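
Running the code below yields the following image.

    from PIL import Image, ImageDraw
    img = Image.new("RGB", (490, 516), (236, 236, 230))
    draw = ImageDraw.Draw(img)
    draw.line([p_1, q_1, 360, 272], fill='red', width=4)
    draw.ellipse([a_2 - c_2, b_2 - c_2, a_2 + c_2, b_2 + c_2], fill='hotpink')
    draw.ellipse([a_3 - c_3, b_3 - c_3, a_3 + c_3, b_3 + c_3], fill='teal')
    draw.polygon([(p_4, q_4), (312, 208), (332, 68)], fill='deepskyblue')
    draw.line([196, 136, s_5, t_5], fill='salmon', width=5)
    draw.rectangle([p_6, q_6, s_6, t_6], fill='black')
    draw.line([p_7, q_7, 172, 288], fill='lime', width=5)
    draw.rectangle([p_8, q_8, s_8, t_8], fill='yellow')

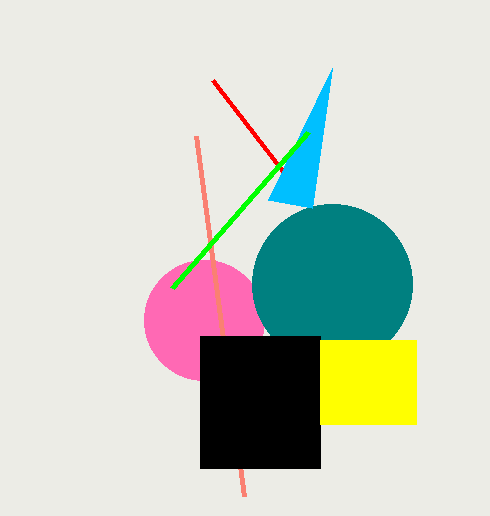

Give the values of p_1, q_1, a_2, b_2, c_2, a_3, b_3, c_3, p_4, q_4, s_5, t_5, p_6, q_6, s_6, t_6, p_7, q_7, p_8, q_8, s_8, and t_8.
p_1 = 212
q_1 = 80
a_2 = 204
b_2 = 320
c_2 = 60
a_3 = 332
b_3 = 284
c_3 = 80
p_4 = 268
q_4 = 200
s_5 = 244
t_5 = 496
p_6 = 200
q_6 = 336
s_6 = 320
t_6 = 468
p_7 = 308
q_7 = 132
p_8 = 320
q_8 = 340
s_8 = 416
t_8 = 424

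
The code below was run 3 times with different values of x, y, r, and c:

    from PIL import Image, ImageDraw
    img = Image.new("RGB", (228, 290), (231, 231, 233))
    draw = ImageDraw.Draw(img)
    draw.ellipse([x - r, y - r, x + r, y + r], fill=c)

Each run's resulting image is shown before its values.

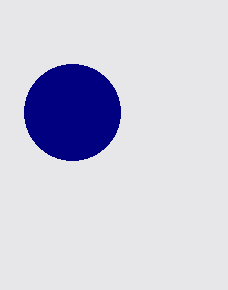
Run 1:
x = 72
y = 112
r = 48
c = 'navy'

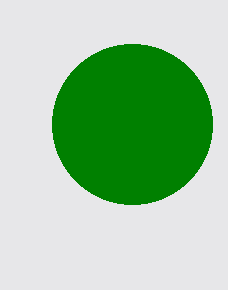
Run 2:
x = 132
y = 124
r = 80
c = 'green'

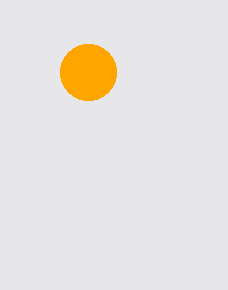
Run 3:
x = 88, y = 72, r = 28, c = 'orange'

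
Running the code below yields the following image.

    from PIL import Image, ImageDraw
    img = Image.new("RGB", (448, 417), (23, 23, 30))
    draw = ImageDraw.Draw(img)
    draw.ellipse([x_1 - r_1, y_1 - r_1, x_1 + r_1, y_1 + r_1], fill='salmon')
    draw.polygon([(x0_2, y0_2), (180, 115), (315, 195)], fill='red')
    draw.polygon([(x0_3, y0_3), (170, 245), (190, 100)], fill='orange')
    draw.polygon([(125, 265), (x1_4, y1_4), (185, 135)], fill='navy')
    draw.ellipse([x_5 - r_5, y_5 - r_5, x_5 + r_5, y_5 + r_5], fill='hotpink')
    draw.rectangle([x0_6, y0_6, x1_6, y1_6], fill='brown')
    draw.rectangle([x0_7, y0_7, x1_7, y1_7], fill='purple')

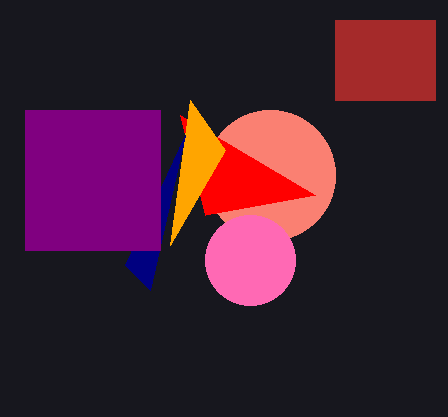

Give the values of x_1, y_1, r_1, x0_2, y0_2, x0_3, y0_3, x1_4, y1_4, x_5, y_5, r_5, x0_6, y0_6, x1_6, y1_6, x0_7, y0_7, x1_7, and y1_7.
x_1 = 270, y_1 = 175, r_1 = 65, x0_2 = 205, y0_2 = 215, x0_3 = 225, y0_3 = 150, x1_4 = 150, y1_4 = 290, x_5 = 250, y_5 = 260, r_5 = 45, x0_6 = 335, y0_6 = 20, x1_6 = 435, y1_6 = 100, x0_7 = 25, y0_7 = 110, x1_7 = 160, y1_7 = 250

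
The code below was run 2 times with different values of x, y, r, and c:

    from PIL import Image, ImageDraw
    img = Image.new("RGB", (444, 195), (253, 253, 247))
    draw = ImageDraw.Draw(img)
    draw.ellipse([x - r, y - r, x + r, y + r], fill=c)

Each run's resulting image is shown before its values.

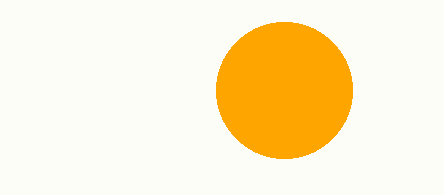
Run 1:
x = 284, y = 90, r = 68, c = 'orange'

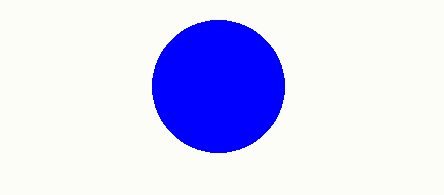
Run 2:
x = 218
y = 86
r = 66
c = 'blue'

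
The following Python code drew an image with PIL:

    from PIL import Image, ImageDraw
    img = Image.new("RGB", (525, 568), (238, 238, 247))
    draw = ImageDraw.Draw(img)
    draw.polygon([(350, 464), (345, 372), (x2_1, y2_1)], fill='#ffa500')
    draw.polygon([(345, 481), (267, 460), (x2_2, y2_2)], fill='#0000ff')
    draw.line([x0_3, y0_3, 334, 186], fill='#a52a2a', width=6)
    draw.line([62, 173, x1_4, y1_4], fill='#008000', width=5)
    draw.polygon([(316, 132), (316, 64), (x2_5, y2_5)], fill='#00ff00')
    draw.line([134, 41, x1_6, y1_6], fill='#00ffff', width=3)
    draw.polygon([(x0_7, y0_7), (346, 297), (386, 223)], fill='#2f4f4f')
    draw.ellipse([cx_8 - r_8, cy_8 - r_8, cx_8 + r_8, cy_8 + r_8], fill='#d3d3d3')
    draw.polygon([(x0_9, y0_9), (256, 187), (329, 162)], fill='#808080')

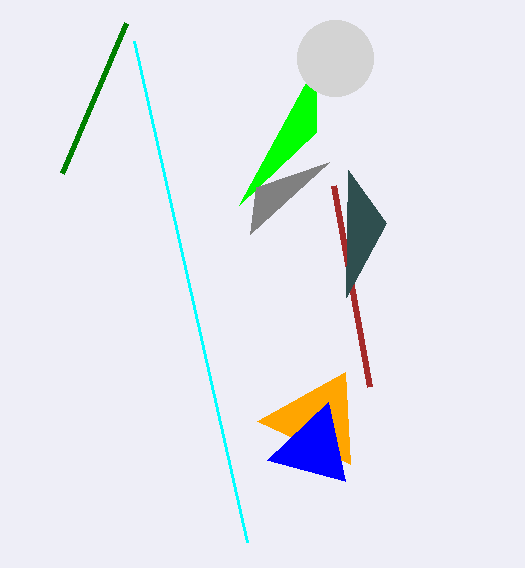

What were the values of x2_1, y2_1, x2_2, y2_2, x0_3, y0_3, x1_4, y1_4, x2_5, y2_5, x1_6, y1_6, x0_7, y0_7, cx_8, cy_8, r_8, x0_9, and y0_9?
x2_1 = 257; y2_1 = 421; x2_2 = 328; y2_2 = 402; x0_3 = 370; y0_3 = 387; x1_4 = 126; y1_4 = 23; x2_5 = 239; y2_5 = 205; x1_6 = 247; y1_6 = 542; x0_7 = 348; y0_7 = 170; cx_8 = 335; cy_8 = 58; r_8 = 38; x0_9 = 250; y0_9 = 234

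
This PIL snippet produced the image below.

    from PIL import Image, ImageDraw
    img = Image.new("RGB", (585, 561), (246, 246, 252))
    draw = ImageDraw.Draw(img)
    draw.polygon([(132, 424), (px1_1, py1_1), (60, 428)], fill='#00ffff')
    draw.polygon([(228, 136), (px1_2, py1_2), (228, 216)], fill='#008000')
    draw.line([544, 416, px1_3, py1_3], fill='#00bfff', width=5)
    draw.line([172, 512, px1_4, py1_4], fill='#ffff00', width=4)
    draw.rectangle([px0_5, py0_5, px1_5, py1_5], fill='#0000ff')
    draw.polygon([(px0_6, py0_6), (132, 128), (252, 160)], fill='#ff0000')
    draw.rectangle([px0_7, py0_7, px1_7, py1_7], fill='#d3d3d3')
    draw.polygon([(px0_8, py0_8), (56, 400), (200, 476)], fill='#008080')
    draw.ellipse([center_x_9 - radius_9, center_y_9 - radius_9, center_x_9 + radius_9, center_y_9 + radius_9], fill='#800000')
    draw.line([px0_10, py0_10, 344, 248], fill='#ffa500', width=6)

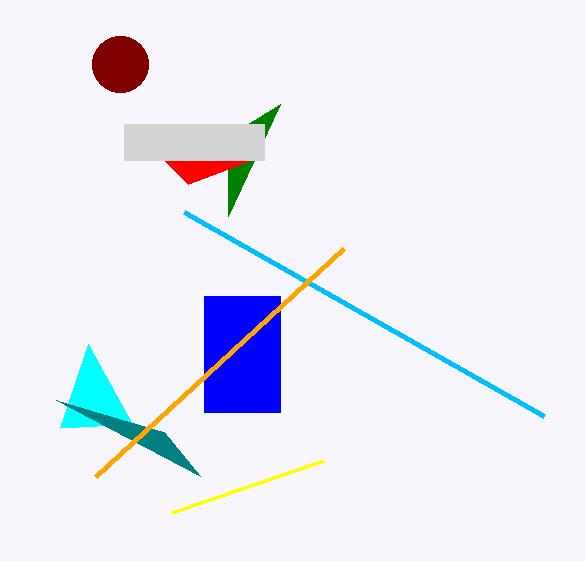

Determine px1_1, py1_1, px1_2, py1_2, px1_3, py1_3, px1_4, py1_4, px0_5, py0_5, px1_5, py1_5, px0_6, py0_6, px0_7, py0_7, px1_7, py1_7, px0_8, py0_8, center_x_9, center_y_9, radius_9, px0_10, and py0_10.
px1_1 = 88
py1_1 = 344
px1_2 = 280
py1_2 = 104
px1_3 = 184
py1_3 = 212
px1_4 = 324
py1_4 = 460
px0_5 = 204
py0_5 = 296
px1_5 = 280
py1_5 = 412
px0_6 = 188
py0_6 = 184
px0_7 = 124
py0_7 = 124
px1_7 = 264
py1_7 = 160
px0_8 = 164
py0_8 = 432
center_x_9 = 120
center_y_9 = 64
radius_9 = 28
px0_10 = 96
py0_10 = 476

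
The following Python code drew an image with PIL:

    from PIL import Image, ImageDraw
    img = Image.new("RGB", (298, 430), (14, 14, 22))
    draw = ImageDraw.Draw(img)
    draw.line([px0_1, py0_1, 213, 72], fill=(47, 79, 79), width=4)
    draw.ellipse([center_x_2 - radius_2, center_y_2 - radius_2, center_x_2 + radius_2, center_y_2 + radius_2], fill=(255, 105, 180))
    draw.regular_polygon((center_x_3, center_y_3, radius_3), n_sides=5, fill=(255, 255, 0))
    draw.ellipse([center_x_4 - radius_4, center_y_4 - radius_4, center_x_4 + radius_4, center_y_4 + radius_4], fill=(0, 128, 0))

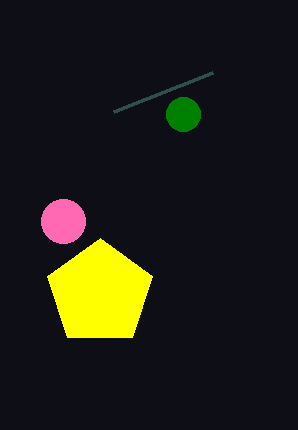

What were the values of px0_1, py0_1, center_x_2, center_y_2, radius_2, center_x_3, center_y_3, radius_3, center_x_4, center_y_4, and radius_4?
px0_1 = 114, py0_1 = 111, center_x_2 = 63, center_y_2 = 221, radius_2 = 22, center_x_3 = 100, center_y_3 = 293, radius_3 = 55, center_x_4 = 183, center_y_4 = 114, radius_4 = 17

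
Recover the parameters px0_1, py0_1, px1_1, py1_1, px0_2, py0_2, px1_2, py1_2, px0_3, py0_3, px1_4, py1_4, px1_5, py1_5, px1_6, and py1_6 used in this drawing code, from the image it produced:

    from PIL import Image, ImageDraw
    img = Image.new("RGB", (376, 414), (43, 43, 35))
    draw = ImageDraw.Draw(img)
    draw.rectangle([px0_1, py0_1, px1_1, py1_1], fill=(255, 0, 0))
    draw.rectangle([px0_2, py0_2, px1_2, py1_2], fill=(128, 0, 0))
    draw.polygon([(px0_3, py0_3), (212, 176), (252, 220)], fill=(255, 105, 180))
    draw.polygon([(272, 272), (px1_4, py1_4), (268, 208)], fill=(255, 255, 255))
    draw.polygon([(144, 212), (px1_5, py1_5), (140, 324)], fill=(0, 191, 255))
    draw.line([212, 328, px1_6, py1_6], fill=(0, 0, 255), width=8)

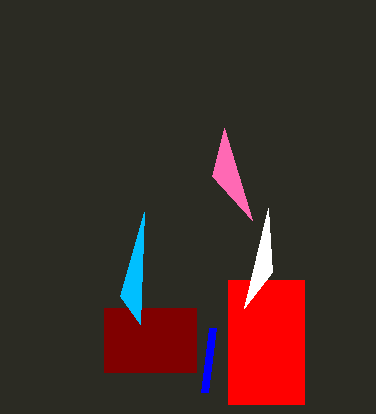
px0_1 = 228; py0_1 = 280; px1_1 = 304; py1_1 = 404; px0_2 = 104; py0_2 = 308; px1_2 = 196; py1_2 = 372; px0_3 = 224; py0_3 = 128; px1_4 = 244; py1_4 = 308; px1_5 = 120; py1_5 = 296; px1_6 = 204; py1_6 = 392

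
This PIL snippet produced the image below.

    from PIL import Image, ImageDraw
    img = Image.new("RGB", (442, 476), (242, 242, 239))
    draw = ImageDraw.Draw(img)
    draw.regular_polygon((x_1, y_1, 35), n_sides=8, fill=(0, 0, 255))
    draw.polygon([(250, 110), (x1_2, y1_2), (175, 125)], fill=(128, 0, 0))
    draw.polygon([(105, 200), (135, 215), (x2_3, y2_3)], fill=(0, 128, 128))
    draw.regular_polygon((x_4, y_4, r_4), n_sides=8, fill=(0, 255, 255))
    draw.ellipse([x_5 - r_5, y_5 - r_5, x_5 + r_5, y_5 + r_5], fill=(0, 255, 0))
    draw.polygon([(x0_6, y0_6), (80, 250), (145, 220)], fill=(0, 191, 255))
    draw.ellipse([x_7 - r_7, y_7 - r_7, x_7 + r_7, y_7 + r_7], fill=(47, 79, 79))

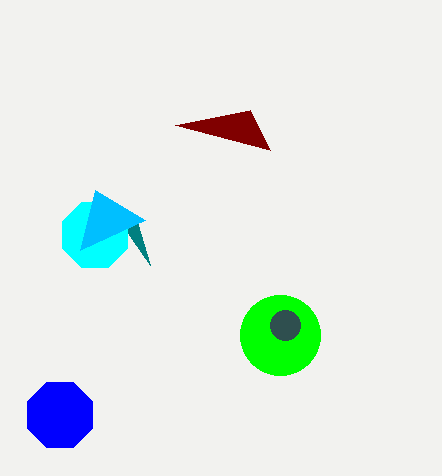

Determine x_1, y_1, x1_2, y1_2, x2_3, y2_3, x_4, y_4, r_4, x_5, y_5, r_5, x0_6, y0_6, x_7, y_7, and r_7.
x_1 = 60; y_1 = 415; x1_2 = 270; y1_2 = 150; x2_3 = 150; y2_3 = 265; x_4 = 95; y_4 = 235; r_4 = 35; x_5 = 280; y_5 = 335; r_5 = 40; x0_6 = 95; y0_6 = 190; x_7 = 285; y_7 = 325; r_7 = 15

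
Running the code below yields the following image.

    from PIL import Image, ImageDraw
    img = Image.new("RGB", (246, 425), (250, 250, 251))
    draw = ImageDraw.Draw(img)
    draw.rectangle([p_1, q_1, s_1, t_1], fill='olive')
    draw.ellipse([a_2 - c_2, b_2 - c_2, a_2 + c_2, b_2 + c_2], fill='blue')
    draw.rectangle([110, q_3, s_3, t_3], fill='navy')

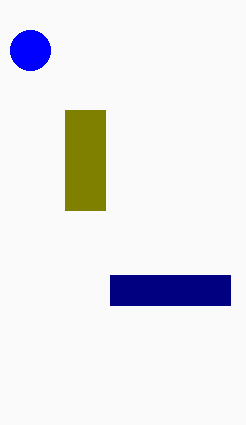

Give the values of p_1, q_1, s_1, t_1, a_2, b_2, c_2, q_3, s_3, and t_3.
p_1 = 65, q_1 = 110, s_1 = 105, t_1 = 210, a_2 = 30, b_2 = 50, c_2 = 20, q_3 = 275, s_3 = 230, t_3 = 305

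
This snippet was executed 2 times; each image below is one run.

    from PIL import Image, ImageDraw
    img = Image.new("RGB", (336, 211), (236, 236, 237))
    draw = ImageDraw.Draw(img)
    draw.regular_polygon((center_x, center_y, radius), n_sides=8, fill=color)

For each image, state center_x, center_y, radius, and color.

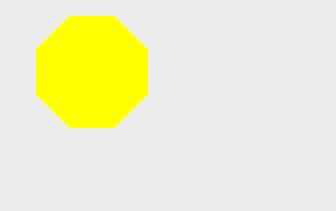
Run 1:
center_x = 92, center_y = 72, radius = 60, color = 'yellow'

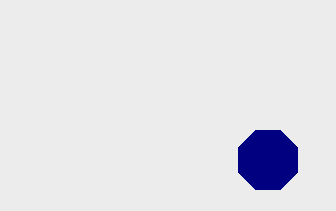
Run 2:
center_x = 268; center_y = 160; radius = 32; color = 'navy'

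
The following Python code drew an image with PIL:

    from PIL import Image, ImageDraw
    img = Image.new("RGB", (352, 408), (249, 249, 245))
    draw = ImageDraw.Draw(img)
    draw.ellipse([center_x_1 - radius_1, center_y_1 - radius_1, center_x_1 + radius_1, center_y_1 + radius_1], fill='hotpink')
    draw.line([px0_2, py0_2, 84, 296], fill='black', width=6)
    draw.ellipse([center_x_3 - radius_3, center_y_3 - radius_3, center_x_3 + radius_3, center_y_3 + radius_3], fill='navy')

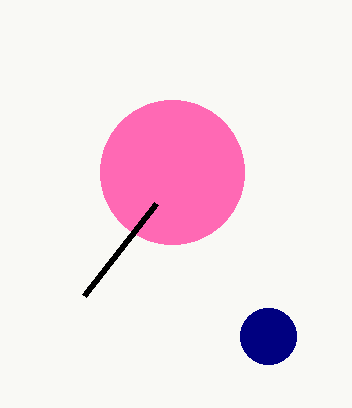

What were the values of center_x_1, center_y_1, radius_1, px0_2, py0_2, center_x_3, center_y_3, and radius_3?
center_x_1 = 172, center_y_1 = 172, radius_1 = 72, px0_2 = 156, py0_2 = 204, center_x_3 = 268, center_y_3 = 336, radius_3 = 28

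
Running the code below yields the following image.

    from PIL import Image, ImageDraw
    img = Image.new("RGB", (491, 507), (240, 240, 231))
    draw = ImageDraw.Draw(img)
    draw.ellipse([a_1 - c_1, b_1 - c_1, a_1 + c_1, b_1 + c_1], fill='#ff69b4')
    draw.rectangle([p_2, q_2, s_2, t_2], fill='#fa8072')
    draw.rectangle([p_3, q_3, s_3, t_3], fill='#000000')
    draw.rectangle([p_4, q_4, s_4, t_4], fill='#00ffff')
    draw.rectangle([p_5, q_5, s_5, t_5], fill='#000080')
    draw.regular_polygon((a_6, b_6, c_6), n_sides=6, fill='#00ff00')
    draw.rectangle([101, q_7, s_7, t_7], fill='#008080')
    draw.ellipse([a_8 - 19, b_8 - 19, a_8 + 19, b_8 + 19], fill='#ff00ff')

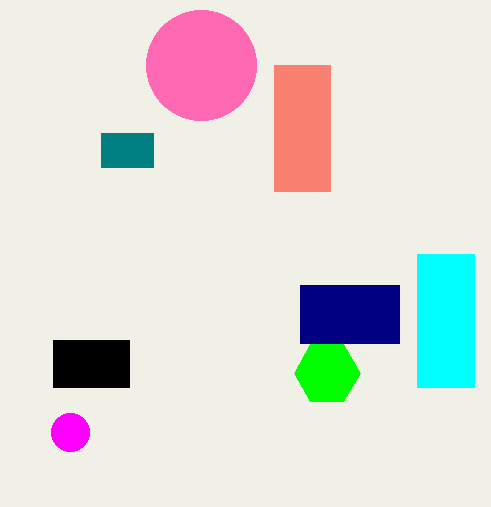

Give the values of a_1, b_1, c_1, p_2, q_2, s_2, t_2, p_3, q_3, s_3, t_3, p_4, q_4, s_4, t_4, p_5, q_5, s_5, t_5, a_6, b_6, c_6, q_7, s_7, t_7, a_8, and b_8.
a_1 = 201, b_1 = 65, c_1 = 55, p_2 = 274, q_2 = 65, s_2 = 330, t_2 = 191, p_3 = 53, q_3 = 340, s_3 = 129, t_3 = 387, p_4 = 417, q_4 = 254, s_4 = 474, t_4 = 387, p_5 = 300, q_5 = 285, s_5 = 399, t_5 = 343, a_6 = 327, b_6 = 373, c_6 = 33, q_7 = 133, s_7 = 153, t_7 = 167, a_8 = 70, b_8 = 432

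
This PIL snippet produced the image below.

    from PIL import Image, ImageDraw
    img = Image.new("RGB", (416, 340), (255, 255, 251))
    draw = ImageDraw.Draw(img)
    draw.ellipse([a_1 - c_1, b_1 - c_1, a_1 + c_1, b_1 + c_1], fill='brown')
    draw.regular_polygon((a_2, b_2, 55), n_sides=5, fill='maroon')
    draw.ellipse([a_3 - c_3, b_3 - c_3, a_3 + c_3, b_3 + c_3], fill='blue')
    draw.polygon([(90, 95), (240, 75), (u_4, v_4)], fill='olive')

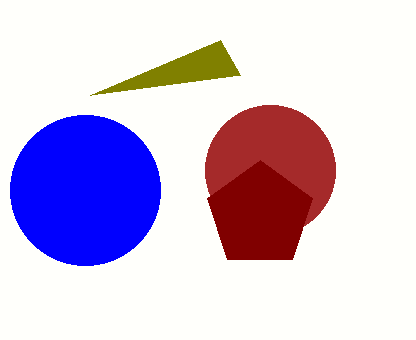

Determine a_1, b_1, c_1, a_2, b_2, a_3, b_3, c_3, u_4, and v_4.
a_1 = 270, b_1 = 170, c_1 = 65, a_2 = 260, b_2 = 215, a_3 = 85, b_3 = 190, c_3 = 75, u_4 = 220, v_4 = 40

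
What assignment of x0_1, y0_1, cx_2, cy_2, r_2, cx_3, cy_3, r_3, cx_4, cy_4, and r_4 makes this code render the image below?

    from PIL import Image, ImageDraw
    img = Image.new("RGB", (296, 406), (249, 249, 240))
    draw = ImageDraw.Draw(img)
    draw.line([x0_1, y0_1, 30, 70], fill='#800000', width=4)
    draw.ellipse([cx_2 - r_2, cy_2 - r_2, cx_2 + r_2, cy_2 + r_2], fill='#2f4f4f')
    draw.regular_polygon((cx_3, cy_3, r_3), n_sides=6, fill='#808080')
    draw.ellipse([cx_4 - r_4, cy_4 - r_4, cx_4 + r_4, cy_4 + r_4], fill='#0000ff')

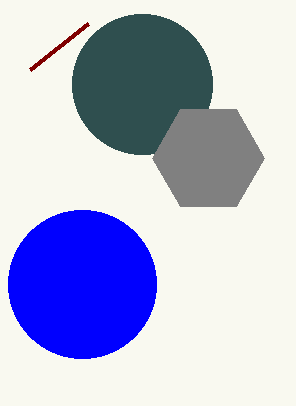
x0_1 = 88
y0_1 = 24
cx_2 = 142
cy_2 = 84
r_2 = 70
cx_3 = 208
cy_3 = 158
r_3 = 56
cx_4 = 82
cy_4 = 284
r_4 = 74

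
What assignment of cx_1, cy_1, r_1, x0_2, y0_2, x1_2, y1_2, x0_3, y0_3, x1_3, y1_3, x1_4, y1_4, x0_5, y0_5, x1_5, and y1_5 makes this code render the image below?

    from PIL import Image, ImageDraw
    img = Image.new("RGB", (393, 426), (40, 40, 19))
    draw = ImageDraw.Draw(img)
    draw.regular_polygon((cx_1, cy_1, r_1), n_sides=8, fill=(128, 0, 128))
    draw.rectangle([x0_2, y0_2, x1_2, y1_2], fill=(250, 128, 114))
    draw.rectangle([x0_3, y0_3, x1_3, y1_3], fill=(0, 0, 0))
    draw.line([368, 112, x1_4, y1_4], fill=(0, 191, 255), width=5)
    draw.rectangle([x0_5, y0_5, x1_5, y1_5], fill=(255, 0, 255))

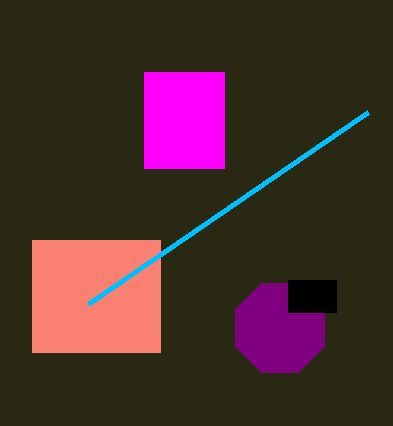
cx_1 = 280, cy_1 = 328, r_1 = 48, x0_2 = 32, y0_2 = 240, x1_2 = 160, y1_2 = 352, x0_3 = 288, y0_3 = 280, x1_3 = 336, y1_3 = 312, x1_4 = 88, y1_4 = 304, x0_5 = 144, y0_5 = 72, x1_5 = 224, y1_5 = 168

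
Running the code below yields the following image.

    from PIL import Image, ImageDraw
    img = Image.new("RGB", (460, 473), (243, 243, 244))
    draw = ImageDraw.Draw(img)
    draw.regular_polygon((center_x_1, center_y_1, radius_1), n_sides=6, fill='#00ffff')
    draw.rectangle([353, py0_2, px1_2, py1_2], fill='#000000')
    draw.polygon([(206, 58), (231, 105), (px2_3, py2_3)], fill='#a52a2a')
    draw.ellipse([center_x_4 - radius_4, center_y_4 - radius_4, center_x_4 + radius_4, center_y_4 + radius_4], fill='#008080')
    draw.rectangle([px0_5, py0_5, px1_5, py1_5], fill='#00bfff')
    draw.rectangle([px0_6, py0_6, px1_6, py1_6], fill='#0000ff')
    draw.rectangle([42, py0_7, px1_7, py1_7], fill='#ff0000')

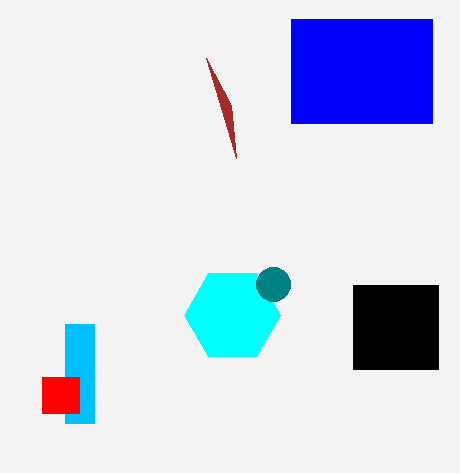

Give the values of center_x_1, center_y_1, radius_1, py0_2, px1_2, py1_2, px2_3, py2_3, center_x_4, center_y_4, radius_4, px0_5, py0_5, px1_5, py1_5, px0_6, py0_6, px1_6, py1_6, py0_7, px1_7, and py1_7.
center_x_1 = 232; center_y_1 = 315; radius_1 = 48; py0_2 = 285; px1_2 = 438; py1_2 = 369; px2_3 = 236; py2_3 = 158; center_x_4 = 273; center_y_4 = 284; radius_4 = 17; px0_5 = 65; py0_5 = 324; px1_5 = 94; py1_5 = 423; px0_6 = 291; py0_6 = 19; px1_6 = 432; py1_6 = 123; py0_7 = 377; px1_7 = 79; py1_7 = 413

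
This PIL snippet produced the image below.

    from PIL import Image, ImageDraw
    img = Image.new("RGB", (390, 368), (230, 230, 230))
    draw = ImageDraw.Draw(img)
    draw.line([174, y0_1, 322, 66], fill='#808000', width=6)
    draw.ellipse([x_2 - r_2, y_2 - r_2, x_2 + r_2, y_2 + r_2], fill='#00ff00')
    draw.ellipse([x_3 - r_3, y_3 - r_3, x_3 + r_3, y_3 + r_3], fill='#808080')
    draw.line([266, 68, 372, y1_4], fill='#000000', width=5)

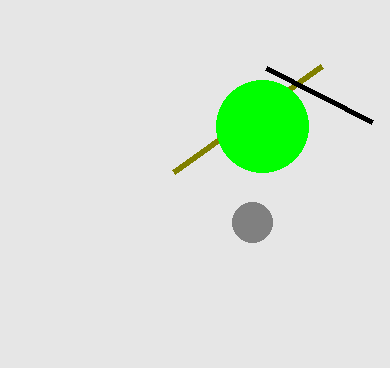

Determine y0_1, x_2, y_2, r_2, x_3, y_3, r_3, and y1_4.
y0_1 = 172; x_2 = 262; y_2 = 126; r_2 = 46; x_3 = 252; y_3 = 222; r_3 = 20; y1_4 = 122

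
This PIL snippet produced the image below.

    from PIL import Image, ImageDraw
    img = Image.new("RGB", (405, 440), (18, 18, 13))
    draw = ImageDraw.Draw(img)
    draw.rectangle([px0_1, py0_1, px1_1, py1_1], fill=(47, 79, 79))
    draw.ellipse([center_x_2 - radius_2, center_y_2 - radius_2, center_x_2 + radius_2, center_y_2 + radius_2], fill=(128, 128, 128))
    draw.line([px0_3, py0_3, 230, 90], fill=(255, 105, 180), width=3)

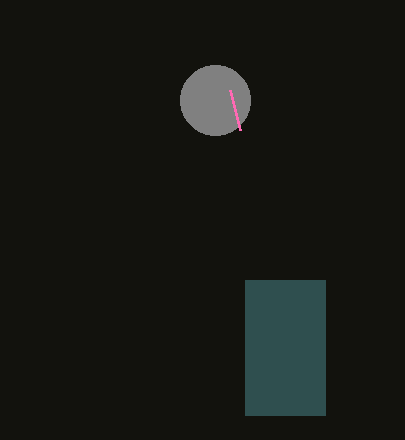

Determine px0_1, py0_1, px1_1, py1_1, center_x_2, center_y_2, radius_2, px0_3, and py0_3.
px0_1 = 245
py0_1 = 280
px1_1 = 325
py1_1 = 415
center_x_2 = 215
center_y_2 = 100
radius_2 = 35
px0_3 = 240
py0_3 = 130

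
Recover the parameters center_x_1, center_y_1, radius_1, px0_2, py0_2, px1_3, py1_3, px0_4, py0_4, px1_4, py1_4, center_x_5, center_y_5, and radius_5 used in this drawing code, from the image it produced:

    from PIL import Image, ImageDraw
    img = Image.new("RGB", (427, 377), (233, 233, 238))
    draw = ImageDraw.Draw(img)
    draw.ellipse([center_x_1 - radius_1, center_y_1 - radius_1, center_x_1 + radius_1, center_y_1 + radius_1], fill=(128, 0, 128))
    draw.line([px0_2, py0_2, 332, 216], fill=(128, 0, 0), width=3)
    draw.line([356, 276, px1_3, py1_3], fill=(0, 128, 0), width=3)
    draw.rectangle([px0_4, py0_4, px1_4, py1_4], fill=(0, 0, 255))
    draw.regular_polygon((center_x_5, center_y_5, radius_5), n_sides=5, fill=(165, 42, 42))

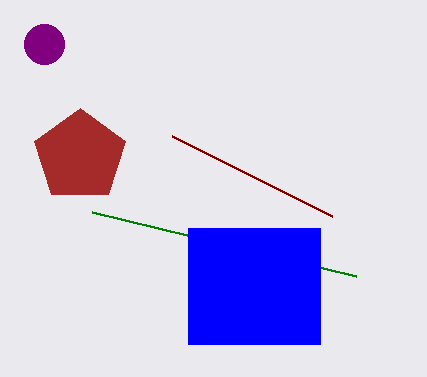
center_x_1 = 44
center_y_1 = 44
radius_1 = 20
px0_2 = 172
py0_2 = 136
px1_3 = 92
py1_3 = 212
px0_4 = 188
py0_4 = 228
px1_4 = 320
py1_4 = 344
center_x_5 = 80
center_y_5 = 156
radius_5 = 48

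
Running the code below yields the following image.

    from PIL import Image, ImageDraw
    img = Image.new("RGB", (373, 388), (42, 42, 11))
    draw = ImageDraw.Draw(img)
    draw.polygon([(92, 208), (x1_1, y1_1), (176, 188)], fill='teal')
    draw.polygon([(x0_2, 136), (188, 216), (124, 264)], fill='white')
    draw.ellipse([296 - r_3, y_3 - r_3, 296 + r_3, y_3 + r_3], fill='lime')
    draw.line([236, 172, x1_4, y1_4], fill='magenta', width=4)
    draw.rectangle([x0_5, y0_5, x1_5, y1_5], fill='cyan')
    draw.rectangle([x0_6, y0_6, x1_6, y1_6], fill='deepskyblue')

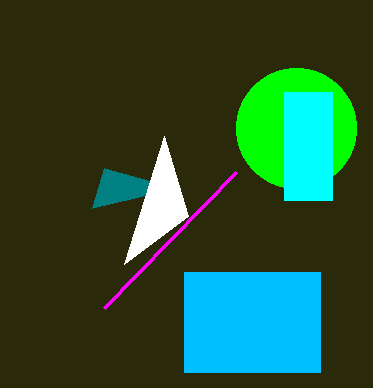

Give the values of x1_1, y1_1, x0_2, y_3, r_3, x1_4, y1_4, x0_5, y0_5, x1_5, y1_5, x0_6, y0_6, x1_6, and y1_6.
x1_1 = 104; y1_1 = 168; x0_2 = 164; y_3 = 128; r_3 = 60; x1_4 = 104; y1_4 = 308; x0_5 = 284; y0_5 = 92; x1_5 = 332; y1_5 = 200; x0_6 = 184; y0_6 = 272; x1_6 = 320; y1_6 = 372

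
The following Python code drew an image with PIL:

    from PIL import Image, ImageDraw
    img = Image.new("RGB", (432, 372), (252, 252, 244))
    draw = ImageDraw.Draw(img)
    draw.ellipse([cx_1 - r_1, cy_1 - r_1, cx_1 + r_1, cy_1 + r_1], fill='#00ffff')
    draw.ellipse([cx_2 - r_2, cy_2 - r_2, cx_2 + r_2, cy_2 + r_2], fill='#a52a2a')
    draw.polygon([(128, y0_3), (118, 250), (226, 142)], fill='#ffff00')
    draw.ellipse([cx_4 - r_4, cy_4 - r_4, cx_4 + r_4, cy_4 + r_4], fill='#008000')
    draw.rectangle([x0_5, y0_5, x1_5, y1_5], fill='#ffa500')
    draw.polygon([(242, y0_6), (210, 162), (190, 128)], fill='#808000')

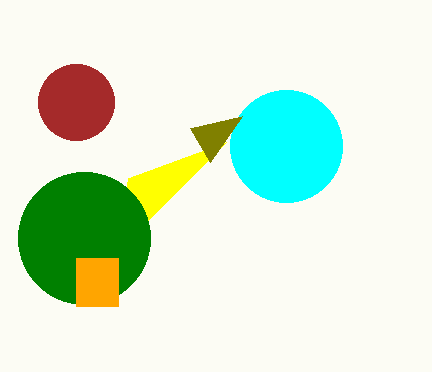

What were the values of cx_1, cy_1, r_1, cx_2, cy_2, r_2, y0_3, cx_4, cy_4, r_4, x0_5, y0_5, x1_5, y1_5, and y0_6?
cx_1 = 286, cy_1 = 146, r_1 = 56, cx_2 = 76, cy_2 = 102, r_2 = 38, y0_3 = 178, cx_4 = 84, cy_4 = 238, r_4 = 66, x0_5 = 76, y0_5 = 258, x1_5 = 118, y1_5 = 306, y0_6 = 116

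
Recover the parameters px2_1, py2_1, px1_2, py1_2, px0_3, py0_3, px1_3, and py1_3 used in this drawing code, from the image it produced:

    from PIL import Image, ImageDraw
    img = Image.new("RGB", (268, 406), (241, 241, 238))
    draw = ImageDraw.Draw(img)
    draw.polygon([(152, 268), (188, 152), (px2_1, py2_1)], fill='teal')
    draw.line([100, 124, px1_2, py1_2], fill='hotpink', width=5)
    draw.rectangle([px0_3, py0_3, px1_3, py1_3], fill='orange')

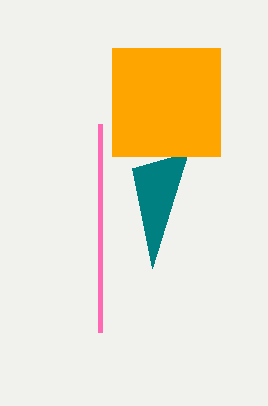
px2_1 = 132
py2_1 = 168
px1_2 = 100
py1_2 = 332
px0_3 = 112
py0_3 = 48
px1_3 = 220
py1_3 = 156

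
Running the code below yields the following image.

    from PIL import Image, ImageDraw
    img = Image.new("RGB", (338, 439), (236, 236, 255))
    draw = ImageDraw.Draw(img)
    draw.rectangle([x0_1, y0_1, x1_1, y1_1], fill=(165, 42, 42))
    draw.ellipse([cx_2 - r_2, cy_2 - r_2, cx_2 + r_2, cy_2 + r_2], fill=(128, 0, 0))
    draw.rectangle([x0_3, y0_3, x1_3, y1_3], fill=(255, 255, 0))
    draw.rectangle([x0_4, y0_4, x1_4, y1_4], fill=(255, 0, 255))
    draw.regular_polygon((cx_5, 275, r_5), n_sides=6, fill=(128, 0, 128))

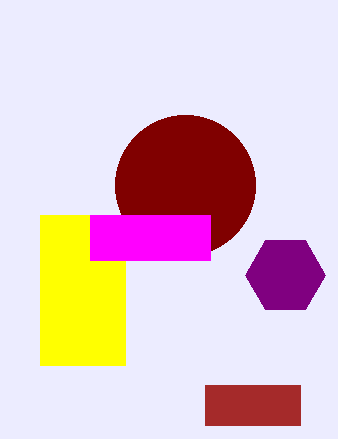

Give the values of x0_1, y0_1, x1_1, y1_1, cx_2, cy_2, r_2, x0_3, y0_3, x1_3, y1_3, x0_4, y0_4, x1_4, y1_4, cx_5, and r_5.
x0_1 = 205
y0_1 = 385
x1_1 = 300
y1_1 = 425
cx_2 = 185
cy_2 = 185
r_2 = 70
x0_3 = 40
y0_3 = 215
x1_3 = 125
y1_3 = 365
x0_4 = 90
y0_4 = 215
x1_4 = 210
y1_4 = 260
cx_5 = 285
r_5 = 40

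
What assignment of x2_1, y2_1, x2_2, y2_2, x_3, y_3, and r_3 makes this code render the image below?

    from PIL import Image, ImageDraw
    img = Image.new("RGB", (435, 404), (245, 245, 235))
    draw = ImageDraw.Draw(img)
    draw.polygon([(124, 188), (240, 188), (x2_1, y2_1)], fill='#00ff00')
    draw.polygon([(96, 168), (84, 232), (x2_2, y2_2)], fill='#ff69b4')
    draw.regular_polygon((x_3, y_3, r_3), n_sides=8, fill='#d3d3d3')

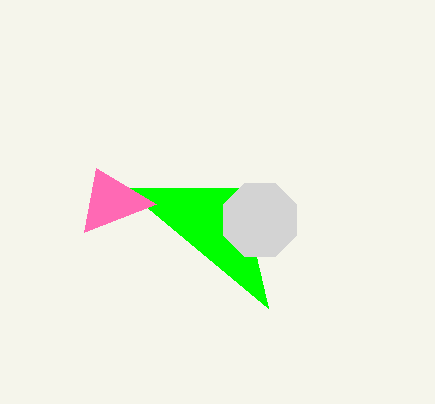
x2_1 = 268
y2_1 = 308
x2_2 = 156
y2_2 = 204
x_3 = 260
y_3 = 220
r_3 = 40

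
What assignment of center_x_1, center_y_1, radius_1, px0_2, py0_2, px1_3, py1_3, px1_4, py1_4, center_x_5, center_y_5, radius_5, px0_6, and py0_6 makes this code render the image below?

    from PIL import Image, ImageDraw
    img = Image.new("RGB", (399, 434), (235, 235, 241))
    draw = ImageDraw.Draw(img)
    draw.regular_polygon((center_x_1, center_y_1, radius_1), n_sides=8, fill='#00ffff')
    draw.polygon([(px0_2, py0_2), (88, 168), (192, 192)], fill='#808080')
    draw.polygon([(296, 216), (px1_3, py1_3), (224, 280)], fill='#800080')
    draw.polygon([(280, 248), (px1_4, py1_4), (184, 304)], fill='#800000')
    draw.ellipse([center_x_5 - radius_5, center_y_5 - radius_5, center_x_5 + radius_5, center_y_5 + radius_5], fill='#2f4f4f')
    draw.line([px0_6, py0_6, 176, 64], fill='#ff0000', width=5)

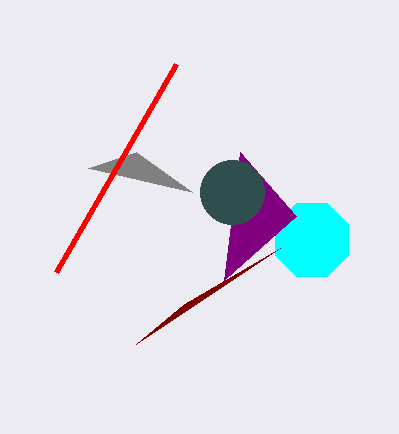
center_x_1 = 312, center_y_1 = 240, radius_1 = 40, px0_2 = 136, py0_2 = 152, px1_3 = 240, py1_3 = 152, px1_4 = 136, py1_4 = 344, center_x_5 = 232, center_y_5 = 192, radius_5 = 32, px0_6 = 56, py0_6 = 272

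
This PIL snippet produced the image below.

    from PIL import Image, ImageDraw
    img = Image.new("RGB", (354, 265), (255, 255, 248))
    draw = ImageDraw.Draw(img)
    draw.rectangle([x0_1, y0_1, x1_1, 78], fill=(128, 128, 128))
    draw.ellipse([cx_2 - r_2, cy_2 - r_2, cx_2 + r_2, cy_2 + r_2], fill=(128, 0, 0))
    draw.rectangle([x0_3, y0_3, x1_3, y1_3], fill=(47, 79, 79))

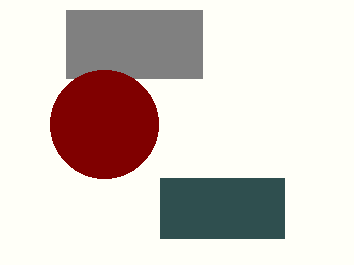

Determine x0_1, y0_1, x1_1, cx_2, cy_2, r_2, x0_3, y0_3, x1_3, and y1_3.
x0_1 = 66
y0_1 = 10
x1_1 = 202
cx_2 = 104
cy_2 = 124
r_2 = 54
x0_3 = 160
y0_3 = 178
x1_3 = 284
y1_3 = 238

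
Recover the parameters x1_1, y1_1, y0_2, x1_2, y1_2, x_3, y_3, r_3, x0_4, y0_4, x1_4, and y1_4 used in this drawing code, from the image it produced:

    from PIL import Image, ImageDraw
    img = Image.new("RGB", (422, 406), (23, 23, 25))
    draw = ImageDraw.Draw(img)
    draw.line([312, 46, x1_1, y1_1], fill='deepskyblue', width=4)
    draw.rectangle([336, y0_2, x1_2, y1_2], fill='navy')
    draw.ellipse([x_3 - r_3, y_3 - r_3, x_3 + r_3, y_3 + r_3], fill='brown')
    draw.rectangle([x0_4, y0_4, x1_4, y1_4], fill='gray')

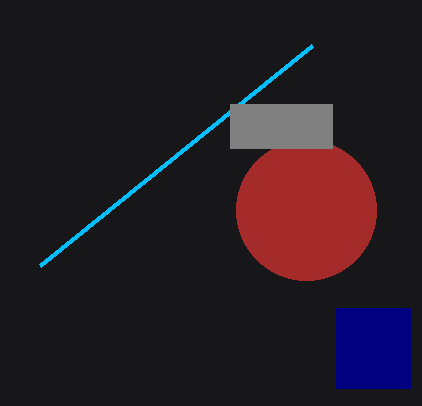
x1_1 = 40
y1_1 = 266
y0_2 = 308
x1_2 = 410
y1_2 = 388
x_3 = 306
y_3 = 210
r_3 = 70
x0_4 = 230
y0_4 = 104
x1_4 = 332
y1_4 = 148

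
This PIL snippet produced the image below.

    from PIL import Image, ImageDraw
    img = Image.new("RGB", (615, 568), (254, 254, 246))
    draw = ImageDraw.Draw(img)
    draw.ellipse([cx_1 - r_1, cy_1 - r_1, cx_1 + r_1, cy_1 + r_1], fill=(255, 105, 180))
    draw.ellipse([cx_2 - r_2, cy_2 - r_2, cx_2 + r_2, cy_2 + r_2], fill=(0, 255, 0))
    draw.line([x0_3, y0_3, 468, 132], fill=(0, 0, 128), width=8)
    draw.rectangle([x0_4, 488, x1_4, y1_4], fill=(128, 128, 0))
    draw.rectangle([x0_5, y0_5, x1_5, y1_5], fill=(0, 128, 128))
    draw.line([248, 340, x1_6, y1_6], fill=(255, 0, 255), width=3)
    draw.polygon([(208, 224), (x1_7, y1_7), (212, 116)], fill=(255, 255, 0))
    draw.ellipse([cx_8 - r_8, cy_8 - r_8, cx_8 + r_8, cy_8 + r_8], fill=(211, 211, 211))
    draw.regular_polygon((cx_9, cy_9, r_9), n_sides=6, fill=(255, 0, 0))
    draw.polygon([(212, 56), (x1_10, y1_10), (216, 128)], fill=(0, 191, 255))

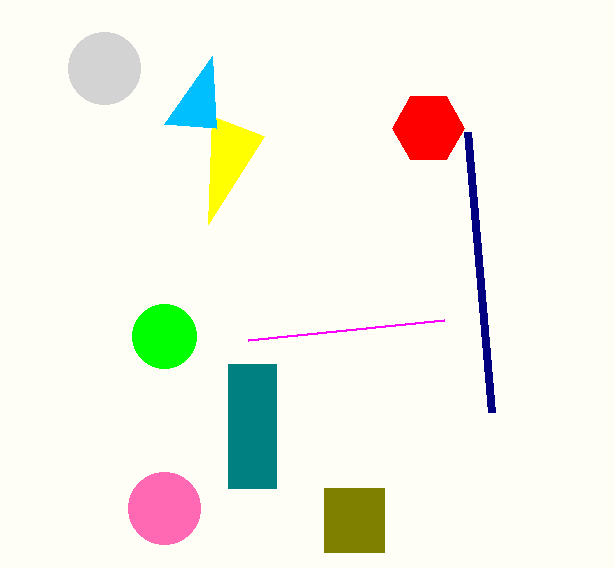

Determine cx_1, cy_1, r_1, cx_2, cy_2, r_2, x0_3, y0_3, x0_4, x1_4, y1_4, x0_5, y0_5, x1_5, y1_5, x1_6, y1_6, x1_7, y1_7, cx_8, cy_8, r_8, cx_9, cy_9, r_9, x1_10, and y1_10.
cx_1 = 164
cy_1 = 508
r_1 = 36
cx_2 = 164
cy_2 = 336
r_2 = 32
x0_3 = 492
y0_3 = 412
x0_4 = 324
x1_4 = 384
y1_4 = 552
x0_5 = 228
y0_5 = 364
x1_5 = 276
y1_5 = 488
x1_6 = 444
y1_6 = 320
x1_7 = 264
y1_7 = 136
cx_8 = 104
cy_8 = 68
r_8 = 36
cx_9 = 428
cy_9 = 128
r_9 = 36
x1_10 = 164
y1_10 = 124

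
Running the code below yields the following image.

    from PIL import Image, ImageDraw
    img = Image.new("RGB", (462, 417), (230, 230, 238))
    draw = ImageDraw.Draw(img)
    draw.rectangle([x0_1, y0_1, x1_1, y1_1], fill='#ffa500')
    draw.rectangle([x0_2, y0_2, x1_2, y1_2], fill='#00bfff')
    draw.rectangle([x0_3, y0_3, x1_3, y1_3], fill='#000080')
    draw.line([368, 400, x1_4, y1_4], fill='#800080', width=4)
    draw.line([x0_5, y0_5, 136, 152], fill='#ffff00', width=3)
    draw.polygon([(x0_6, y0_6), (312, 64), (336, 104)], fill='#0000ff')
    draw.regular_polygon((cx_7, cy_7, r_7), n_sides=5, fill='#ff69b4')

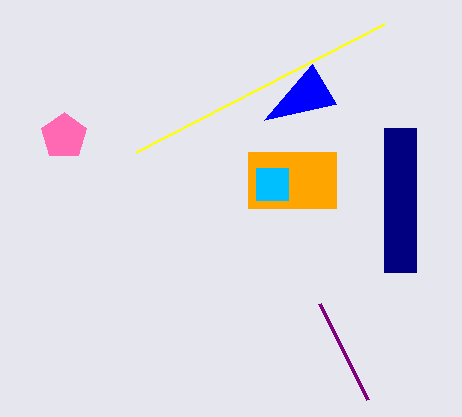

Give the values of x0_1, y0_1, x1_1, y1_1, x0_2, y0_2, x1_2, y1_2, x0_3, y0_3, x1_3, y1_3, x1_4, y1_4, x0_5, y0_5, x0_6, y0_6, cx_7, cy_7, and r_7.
x0_1 = 248
y0_1 = 152
x1_1 = 336
y1_1 = 208
x0_2 = 256
y0_2 = 168
x1_2 = 288
y1_2 = 200
x0_3 = 384
y0_3 = 128
x1_3 = 416
y1_3 = 272
x1_4 = 320
y1_4 = 304
x0_5 = 384
y0_5 = 24
x0_6 = 264
y0_6 = 120
cx_7 = 64
cy_7 = 136
r_7 = 24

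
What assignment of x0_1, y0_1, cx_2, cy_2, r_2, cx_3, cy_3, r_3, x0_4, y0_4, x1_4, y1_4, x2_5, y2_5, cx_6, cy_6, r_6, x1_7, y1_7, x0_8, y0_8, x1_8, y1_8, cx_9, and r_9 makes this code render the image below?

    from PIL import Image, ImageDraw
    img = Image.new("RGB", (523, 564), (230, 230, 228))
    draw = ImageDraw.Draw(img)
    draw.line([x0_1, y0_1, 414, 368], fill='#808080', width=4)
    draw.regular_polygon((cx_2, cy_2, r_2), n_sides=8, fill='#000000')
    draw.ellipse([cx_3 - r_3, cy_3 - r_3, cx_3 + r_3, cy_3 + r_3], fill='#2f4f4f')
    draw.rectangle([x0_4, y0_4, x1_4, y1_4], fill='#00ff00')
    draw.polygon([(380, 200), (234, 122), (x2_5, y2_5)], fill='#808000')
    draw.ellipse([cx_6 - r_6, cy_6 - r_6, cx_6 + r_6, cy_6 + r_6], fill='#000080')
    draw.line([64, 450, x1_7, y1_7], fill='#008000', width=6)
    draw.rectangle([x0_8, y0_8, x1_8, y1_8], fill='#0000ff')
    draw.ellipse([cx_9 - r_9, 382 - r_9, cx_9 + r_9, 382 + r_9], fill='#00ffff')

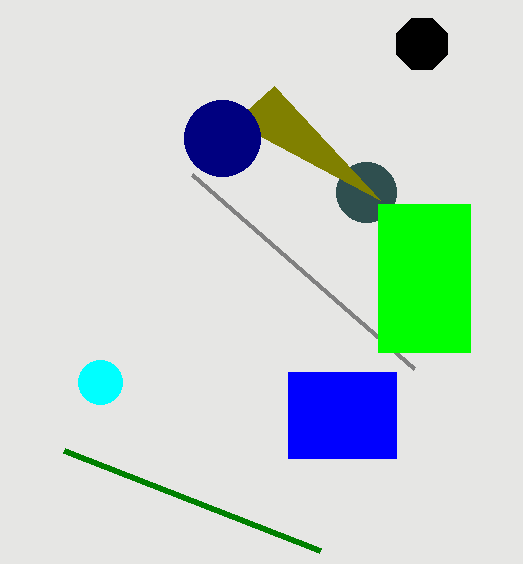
x0_1 = 192, y0_1 = 174, cx_2 = 422, cy_2 = 44, r_2 = 28, cx_3 = 366, cy_3 = 192, r_3 = 30, x0_4 = 378, y0_4 = 204, x1_4 = 470, y1_4 = 352, x2_5 = 274, y2_5 = 86, cx_6 = 222, cy_6 = 138, r_6 = 38, x1_7 = 320, y1_7 = 550, x0_8 = 288, y0_8 = 372, x1_8 = 396, y1_8 = 458, cx_9 = 100, r_9 = 22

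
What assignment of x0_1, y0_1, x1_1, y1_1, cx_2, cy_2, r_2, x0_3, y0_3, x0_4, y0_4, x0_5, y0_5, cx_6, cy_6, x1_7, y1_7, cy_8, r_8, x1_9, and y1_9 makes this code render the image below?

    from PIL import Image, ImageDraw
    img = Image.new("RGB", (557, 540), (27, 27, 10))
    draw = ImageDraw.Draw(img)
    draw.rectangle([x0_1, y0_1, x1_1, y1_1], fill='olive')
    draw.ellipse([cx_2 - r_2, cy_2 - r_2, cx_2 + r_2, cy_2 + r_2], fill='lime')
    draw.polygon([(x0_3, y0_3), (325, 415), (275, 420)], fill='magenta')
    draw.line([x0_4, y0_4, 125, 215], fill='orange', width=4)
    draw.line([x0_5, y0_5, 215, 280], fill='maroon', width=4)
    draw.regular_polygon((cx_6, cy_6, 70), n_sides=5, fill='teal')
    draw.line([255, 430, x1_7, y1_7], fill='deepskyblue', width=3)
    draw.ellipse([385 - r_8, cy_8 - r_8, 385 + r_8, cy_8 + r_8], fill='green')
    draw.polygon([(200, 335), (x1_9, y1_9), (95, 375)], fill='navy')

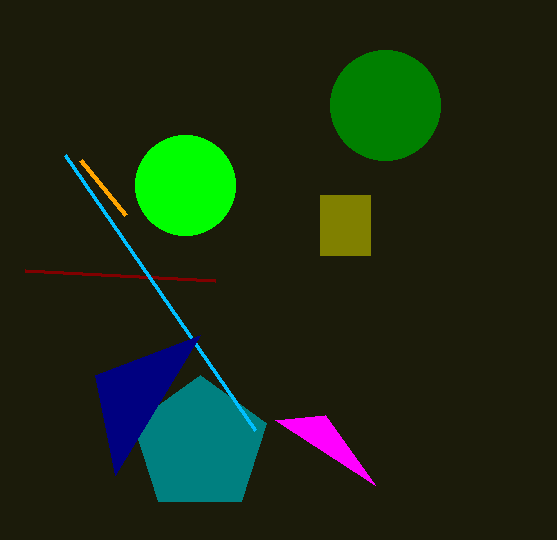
x0_1 = 320; y0_1 = 195; x1_1 = 370; y1_1 = 255; cx_2 = 185; cy_2 = 185; r_2 = 50; x0_3 = 375; y0_3 = 485; x0_4 = 80; y0_4 = 160; x0_5 = 25; y0_5 = 270; cx_6 = 200; cy_6 = 445; x1_7 = 65; y1_7 = 155; cy_8 = 105; r_8 = 55; x1_9 = 115; y1_9 = 475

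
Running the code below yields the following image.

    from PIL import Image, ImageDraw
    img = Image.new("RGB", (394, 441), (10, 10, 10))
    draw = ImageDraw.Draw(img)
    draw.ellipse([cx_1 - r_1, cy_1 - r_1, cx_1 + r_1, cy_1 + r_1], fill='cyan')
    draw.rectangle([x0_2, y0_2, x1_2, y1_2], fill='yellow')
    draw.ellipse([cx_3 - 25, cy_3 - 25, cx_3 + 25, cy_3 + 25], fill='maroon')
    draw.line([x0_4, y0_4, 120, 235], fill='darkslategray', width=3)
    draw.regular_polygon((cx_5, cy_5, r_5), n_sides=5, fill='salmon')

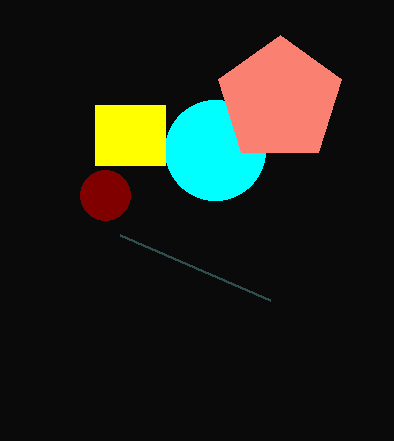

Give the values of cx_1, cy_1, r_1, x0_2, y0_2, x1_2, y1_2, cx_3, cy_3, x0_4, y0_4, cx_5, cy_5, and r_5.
cx_1 = 215
cy_1 = 150
r_1 = 50
x0_2 = 95
y0_2 = 105
x1_2 = 165
y1_2 = 165
cx_3 = 105
cy_3 = 195
x0_4 = 270
y0_4 = 300
cx_5 = 280
cy_5 = 100
r_5 = 65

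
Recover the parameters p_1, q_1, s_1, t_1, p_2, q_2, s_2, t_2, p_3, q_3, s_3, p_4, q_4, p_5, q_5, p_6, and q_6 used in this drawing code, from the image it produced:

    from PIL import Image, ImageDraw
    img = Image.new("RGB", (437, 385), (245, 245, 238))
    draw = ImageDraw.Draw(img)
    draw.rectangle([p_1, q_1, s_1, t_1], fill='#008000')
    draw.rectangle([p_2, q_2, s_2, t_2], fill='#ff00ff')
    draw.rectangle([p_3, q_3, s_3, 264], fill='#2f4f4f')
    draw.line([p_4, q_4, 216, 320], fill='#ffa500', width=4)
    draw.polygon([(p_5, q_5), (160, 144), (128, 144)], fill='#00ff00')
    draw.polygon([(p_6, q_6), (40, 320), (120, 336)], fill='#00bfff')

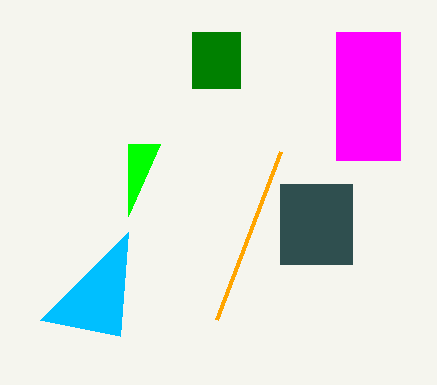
p_1 = 192
q_1 = 32
s_1 = 240
t_1 = 88
p_2 = 336
q_2 = 32
s_2 = 400
t_2 = 160
p_3 = 280
q_3 = 184
s_3 = 352
p_4 = 280
q_4 = 152
p_5 = 128
q_5 = 216
p_6 = 128
q_6 = 232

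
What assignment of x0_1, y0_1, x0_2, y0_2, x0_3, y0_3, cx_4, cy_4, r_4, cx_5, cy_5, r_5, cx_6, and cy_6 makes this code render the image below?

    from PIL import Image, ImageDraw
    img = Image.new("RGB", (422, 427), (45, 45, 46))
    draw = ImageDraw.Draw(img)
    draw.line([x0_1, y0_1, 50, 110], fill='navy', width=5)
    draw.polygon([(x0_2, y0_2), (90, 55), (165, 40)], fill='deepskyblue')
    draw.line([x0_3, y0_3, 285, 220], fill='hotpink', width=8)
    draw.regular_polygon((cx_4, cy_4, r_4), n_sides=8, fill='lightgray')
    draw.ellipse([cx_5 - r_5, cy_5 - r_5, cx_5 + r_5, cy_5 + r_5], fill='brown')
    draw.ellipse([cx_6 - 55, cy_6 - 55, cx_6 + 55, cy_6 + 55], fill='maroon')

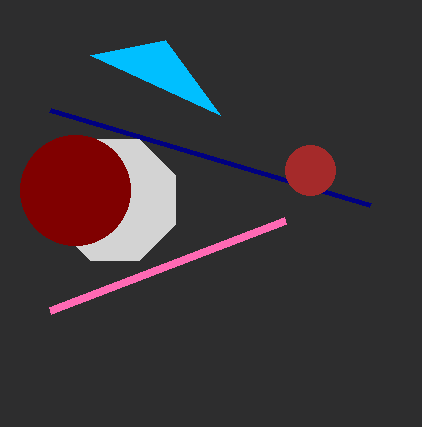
x0_1 = 370; y0_1 = 205; x0_2 = 220; y0_2 = 115; x0_3 = 50; y0_3 = 310; cx_4 = 115; cy_4 = 200; r_4 = 65; cx_5 = 310; cy_5 = 170; r_5 = 25; cx_6 = 75; cy_6 = 190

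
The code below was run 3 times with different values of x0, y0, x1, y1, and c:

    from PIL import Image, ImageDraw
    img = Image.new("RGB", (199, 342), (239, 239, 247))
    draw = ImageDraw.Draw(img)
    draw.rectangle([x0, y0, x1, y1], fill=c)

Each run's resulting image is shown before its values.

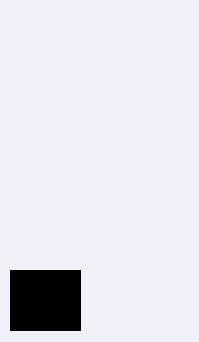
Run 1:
x0 = 10; y0 = 270; x1 = 80; y1 = 330; c = 'black'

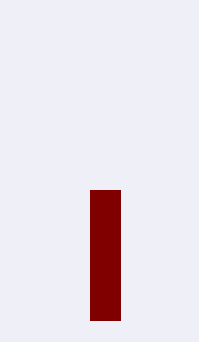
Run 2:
x0 = 90; y0 = 190; x1 = 120; y1 = 320; c = 'maroon'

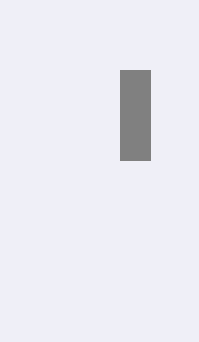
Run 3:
x0 = 120
y0 = 70
x1 = 150
y1 = 160
c = 'gray'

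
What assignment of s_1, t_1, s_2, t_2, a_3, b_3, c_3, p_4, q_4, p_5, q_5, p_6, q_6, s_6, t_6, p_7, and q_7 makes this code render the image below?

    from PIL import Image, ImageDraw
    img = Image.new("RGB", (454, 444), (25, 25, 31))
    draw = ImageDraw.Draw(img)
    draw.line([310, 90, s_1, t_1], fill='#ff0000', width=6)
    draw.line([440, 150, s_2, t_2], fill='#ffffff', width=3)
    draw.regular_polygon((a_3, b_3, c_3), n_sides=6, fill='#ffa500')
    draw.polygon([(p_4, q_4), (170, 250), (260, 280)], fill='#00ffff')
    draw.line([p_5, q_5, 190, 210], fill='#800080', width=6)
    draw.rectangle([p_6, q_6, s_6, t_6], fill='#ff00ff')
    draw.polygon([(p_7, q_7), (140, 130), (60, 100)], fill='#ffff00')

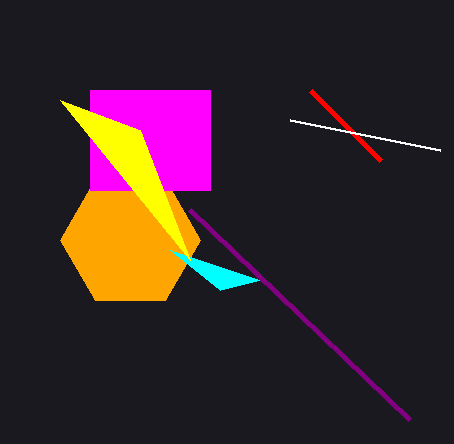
s_1 = 380
t_1 = 160
s_2 = 290
t_2 = 120
a_3 = 130
b_3 = 240
c_3 = 70
p_4 = 220
q_4 = 290
p_5 = 410
q_5 = 420
p_6 = 90
q_6 = 90
s_6 = 210
t_6 = 190
p_7 = 190
q_7 = 260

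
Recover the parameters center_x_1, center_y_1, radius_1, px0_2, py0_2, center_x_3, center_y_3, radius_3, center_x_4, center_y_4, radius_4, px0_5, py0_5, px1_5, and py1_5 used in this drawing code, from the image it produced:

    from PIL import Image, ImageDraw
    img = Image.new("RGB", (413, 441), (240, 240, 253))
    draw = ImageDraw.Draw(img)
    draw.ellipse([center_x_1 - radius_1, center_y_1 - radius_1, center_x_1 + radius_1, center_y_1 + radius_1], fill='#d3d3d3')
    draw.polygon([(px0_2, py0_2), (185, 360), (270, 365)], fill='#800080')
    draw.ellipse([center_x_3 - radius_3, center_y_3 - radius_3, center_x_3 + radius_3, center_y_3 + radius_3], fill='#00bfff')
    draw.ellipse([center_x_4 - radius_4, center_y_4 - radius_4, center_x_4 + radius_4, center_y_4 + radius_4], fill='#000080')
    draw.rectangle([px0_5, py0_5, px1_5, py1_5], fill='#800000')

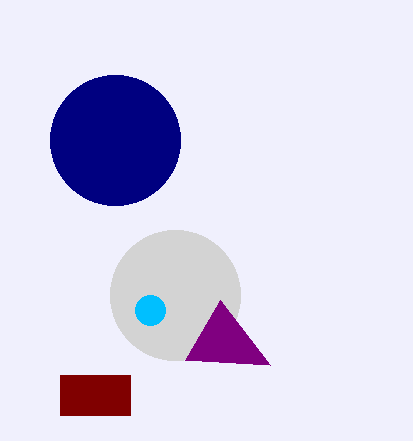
center_x_1 = 175
center_y_1 = 295
radius_1 = 65
px0_2 = 220
py0_2 = 300
center_x_3 = 150
center_y_3 = 310
radius_3 = 15
center_x_4 = 115
center_y_4 = 140
radius_4 = 65
px0_5 = 60
py0_5 = 375
px1_5 = 130
py1_5 = 415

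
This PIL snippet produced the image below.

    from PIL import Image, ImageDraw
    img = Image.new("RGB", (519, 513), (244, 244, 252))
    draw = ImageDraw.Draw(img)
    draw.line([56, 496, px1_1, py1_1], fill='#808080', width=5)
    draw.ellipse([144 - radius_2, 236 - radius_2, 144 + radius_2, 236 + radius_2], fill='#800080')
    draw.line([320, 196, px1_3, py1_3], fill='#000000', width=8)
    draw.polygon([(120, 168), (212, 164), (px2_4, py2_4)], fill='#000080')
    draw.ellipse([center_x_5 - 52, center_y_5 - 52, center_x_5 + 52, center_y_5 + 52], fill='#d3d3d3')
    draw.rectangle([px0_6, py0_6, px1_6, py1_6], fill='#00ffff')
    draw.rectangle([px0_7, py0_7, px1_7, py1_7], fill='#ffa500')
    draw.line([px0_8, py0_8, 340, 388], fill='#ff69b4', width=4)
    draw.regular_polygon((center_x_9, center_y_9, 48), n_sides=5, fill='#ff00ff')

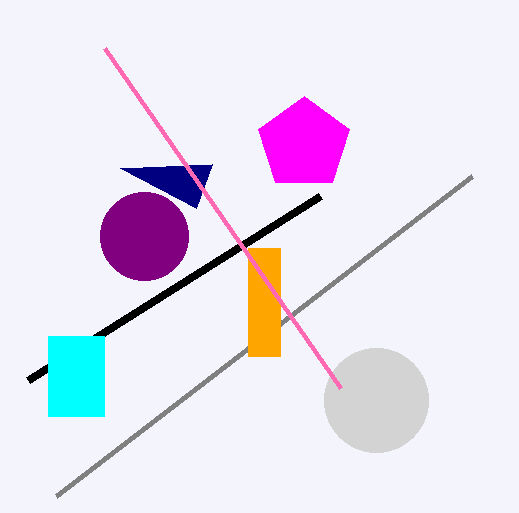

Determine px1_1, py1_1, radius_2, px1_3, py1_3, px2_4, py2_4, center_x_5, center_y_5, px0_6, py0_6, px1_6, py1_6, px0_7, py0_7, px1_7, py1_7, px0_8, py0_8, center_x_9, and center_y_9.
px1_1 = 472; py1_1 = 176; radius_2 = 44; px1_3 = 28; py1_3 = 380; px2_4 = 196; py2_4 = 208; center_x_5 = 376; center_y_5 = 400; px0_6 = 48; py0_6 = 336; px1_6 = 104; py1_6 = 416; px0_7 = 248; py0_7 = 248; px1_7 = 280; py1_7 = 356; px0_8 = 104; py0_8 = 48; center_x_9 = 304; center_y_9 = 144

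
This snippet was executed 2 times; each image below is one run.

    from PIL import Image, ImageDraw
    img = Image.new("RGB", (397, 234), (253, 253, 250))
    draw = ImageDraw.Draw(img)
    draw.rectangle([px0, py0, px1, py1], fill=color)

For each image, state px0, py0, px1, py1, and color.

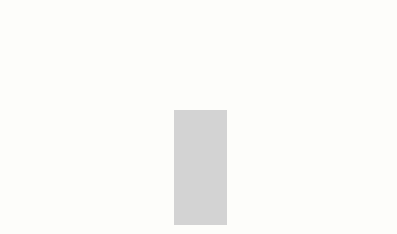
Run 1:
px0 = 174; py0 = 110; px1 = 226; py1 = 224; color = 'lightgray'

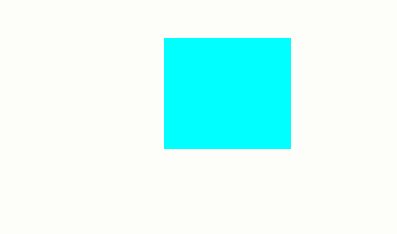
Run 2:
px0 = 164; py0 = 38; px1 = 290; py1 = 148; color = 'cyan'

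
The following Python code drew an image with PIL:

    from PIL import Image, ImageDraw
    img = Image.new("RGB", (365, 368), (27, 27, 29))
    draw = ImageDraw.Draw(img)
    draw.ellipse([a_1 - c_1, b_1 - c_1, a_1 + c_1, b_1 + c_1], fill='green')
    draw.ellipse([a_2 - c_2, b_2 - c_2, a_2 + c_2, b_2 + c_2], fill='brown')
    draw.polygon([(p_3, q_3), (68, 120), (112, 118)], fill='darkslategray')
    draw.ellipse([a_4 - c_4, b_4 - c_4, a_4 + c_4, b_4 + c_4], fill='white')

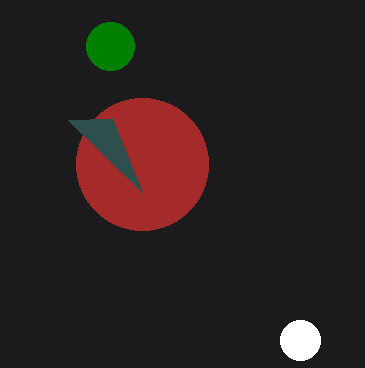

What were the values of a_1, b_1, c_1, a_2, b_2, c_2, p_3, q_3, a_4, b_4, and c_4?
a_1 = 110, b_1 = 46, c_1 = 24, a_2 = 142, b_2 = 164, c_2 = 66, p_3 = 142, q_3 = 192, a_4 = 300, b_4 = 340, c_4 = 20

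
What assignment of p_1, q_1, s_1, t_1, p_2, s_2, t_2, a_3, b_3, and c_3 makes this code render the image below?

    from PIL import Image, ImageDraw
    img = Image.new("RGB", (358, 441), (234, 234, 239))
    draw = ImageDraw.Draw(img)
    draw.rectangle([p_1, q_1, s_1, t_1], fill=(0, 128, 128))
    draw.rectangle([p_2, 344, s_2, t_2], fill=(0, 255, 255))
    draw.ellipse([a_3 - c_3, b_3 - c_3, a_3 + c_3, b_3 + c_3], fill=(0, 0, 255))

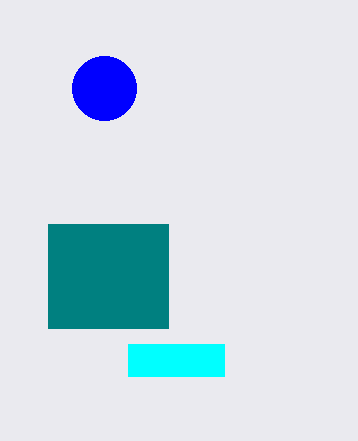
p_1 = 48; q_1 = 224; s_1 = 168; t_1 = 328; p_2 = 128; s_2 = 224; t_2 = 376; a_3 = 104; b_3 = 88; c_3 = 32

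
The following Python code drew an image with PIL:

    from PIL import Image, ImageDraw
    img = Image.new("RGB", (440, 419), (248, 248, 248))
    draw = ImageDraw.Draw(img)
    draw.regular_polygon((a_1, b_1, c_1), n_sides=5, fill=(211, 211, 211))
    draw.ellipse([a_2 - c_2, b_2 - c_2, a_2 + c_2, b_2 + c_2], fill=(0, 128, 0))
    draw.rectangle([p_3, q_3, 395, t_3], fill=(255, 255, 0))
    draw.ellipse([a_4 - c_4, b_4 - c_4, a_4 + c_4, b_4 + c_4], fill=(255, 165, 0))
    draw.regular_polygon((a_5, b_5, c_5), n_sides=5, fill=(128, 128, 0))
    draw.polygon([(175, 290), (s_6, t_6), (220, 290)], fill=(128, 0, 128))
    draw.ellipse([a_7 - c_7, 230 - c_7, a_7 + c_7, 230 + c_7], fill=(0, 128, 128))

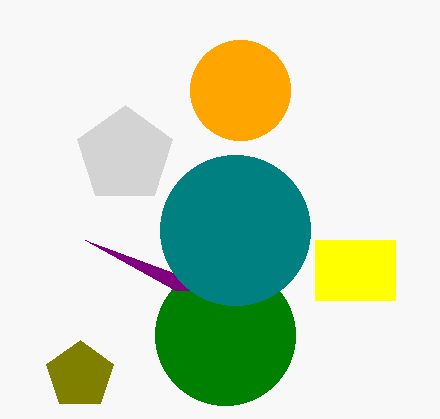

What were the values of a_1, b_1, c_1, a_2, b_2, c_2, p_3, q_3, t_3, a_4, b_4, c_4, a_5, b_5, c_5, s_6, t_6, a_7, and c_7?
a_1 = 125, b_1 = 155, c_1 = 50, a_2 = 225, b_2 = 335, c_2 = 70, p_3 = 315, q_3 = 240, t_3 = 300, a_4 = 240, b_4 = 90, c_4 = 50, a_5 = 80, b_5 = 375, c_5 = 35, s_6 = 85, t_6 = 240, a_7 = 235, c_7 = 75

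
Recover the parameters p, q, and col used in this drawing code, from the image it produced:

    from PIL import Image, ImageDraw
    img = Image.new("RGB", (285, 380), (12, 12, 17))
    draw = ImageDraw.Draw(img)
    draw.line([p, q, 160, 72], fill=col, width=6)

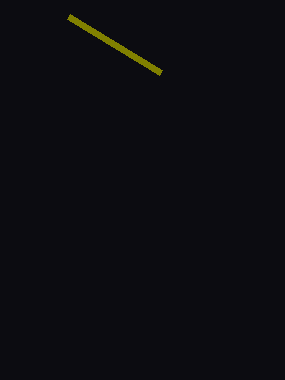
p = 68; q = 16; col = 'olive'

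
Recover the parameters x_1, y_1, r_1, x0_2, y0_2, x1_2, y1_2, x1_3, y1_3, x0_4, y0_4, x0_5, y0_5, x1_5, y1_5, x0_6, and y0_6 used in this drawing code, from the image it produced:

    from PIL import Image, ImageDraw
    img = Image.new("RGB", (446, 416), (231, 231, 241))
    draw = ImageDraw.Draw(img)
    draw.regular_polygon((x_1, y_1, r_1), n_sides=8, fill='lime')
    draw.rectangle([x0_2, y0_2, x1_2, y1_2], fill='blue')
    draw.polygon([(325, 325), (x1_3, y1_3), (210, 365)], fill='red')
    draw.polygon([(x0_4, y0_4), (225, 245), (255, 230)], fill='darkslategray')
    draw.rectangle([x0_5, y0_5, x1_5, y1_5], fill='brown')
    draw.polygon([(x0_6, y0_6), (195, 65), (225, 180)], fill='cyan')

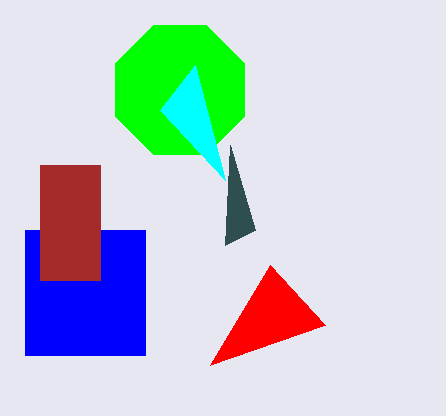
x_1 = 180, y_1 = 90, r_1 = 70, x0_2 = 25, y0_2 = 230, x1_2 = 145, y1_2 = 355, x1_3 = 270, y1_3 = 265, x0_4 = 230, y0_4 = 145, x0_5 = 40, y0_5 = 165, x1_5 = 100, y1_5 = 280, x0_6 = 160, y0_6 = 110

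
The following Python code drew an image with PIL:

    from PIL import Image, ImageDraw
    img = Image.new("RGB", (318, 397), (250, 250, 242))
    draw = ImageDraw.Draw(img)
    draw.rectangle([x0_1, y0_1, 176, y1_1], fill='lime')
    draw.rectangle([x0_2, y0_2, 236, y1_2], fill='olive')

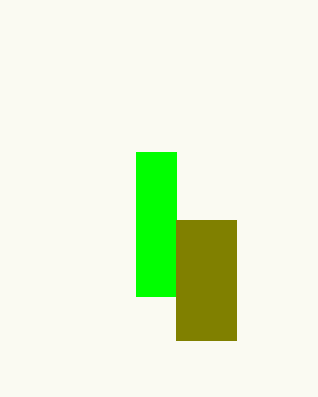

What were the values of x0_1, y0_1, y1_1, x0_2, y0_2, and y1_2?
x0_1 = 136, y0_1 = 152, y1_1 = 296, x0_2 = 176, y0_2 = 220, y1_2 = 340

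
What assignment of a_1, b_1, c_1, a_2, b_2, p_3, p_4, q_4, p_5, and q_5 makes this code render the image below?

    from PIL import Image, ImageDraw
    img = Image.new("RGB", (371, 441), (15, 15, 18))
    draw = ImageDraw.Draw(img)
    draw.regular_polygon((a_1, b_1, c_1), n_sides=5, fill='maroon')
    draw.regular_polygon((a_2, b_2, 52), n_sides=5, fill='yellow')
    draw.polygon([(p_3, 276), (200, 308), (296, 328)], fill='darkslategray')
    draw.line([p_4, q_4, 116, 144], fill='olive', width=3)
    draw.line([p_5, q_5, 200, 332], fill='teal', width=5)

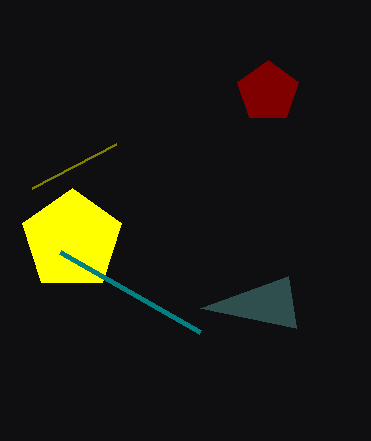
a_1 = 268, b_1 = 92, c_1 = 32, a_2 = 72, b_2 = 240, p_3 = 288, p_4 = 32, q_4 = 188, p_5 = 60, q_5 = 252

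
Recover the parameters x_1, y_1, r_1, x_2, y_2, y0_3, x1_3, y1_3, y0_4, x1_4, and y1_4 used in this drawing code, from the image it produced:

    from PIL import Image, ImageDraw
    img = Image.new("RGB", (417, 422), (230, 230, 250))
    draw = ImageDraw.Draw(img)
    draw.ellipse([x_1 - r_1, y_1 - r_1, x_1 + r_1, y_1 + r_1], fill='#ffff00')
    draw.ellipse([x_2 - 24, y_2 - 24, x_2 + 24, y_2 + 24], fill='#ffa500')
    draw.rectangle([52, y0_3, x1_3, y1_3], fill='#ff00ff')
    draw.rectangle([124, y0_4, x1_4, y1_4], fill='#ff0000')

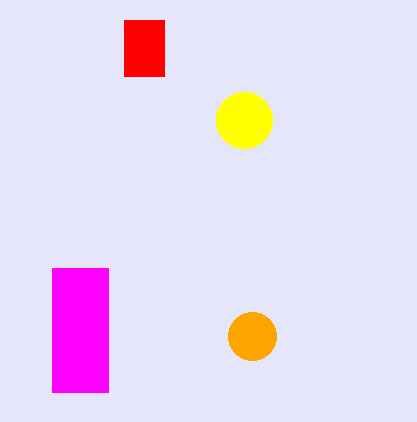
x_1 = 244, y_1 = 120, r_1 = 28, x_2 = 252, y_2 = 336, y0_3 = 268, x1_3 = 108, y1_3 = 392, y0_4 = 20, x1_4 = 164, y1_4 = 76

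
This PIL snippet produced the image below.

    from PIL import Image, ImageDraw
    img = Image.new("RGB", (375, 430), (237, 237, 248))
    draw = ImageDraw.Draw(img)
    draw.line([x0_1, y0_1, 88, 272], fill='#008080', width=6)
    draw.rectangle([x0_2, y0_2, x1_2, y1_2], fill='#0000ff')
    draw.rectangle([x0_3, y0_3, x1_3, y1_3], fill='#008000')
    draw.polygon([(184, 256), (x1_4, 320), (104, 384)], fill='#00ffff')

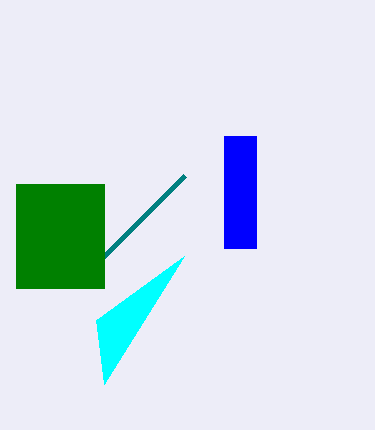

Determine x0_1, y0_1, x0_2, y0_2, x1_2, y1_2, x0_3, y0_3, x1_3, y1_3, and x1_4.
x0_1 = 184
y0_1 = 176
x0_2 = 224
y0_2 = 136
x1_2 = 256
y1_2 = 248
x0_3 = 16
y0_3 = 184
x1_3 = 104
y1_3 = 288
x1_4 = 96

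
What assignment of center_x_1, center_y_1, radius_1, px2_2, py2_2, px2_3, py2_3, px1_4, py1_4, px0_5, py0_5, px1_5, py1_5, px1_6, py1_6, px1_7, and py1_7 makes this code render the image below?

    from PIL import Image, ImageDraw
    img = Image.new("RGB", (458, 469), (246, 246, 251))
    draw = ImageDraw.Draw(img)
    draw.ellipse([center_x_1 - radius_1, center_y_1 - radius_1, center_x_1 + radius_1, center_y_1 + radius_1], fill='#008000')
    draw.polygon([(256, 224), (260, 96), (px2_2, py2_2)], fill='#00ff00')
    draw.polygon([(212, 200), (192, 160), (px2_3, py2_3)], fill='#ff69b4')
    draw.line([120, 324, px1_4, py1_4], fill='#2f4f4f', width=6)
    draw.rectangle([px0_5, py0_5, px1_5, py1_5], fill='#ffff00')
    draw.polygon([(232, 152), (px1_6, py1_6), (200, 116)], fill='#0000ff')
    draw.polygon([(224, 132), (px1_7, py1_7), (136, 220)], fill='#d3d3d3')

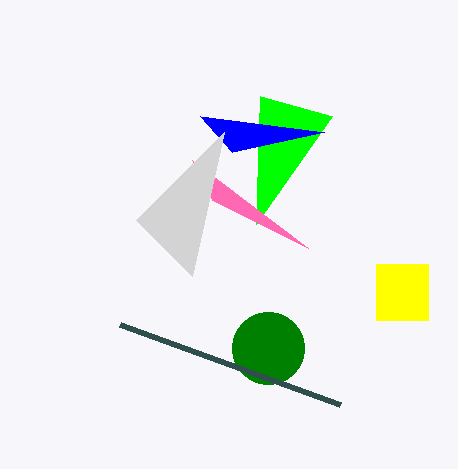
center_x_1 = 268, center_y_1 = 348, radius_1 = 36, px2_2 = 332, py2_2 = 116, px2_3 = 308, py2_3 = 248, px1_4 = 340, py1_4 = 404, px0_5 = 376, py0_5 = 264, px1_5 = 428, py1_5 = 320, px1_6 = 324, py1_6 = 132, px1_7 = 192, py1_7 = 276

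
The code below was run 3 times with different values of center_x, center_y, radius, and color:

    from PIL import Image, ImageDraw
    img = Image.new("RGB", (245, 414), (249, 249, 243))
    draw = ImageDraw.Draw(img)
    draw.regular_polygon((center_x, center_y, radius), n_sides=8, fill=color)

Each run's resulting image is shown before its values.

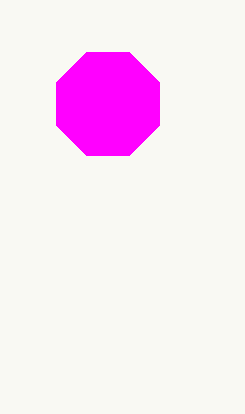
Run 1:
center_x = 108; center_y = 104; radius = 56; color = 'magenta'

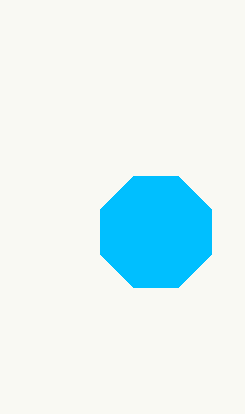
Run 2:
center_x = 156
center_y = 232
radius = 60
color = 'deepskyblue'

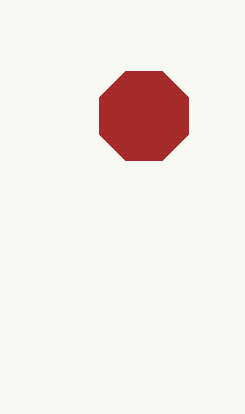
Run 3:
center_x = 144, center_y = 116, radius = 48, color = 'brown'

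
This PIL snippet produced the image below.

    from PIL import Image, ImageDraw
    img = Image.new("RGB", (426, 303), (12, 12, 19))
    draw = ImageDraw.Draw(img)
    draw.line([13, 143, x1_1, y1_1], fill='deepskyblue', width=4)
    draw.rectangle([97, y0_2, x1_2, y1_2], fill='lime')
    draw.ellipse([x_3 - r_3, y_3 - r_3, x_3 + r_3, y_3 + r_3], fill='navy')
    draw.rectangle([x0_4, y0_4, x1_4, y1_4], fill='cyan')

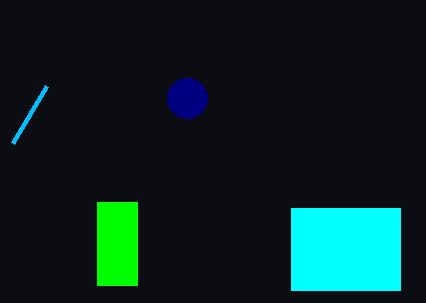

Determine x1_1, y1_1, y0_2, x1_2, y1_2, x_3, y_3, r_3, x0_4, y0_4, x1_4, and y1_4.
x1_1 = 47; y1_1 = 86; y0_2 = 202; x1_2 = 137; y1_2 = 285; x_3 = 187; y_3 = 98; r_3 = 20; x0_4 = 291; y0_4 = 208; x1_4 = 400; y1_4 = 290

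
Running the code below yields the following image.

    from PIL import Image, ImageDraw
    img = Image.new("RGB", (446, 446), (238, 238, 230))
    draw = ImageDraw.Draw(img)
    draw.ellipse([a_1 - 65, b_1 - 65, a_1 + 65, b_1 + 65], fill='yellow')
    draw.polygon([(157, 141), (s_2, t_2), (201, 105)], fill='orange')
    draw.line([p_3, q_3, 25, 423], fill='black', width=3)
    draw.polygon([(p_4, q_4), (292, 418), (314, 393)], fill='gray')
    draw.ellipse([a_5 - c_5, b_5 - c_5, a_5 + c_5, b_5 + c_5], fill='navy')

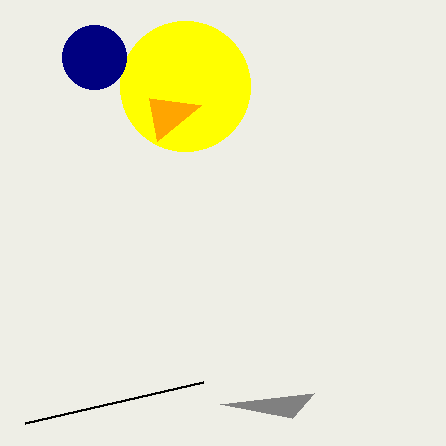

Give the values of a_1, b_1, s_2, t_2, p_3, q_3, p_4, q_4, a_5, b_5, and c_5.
a_1 = 185; b_1 = 86; s_2 = 149; t_2 = 98; p_3 = 203; q_3 = 382; p_4 = 220; q_4 = 404; a_5 = 94; b_5 = 57; c_5 = 32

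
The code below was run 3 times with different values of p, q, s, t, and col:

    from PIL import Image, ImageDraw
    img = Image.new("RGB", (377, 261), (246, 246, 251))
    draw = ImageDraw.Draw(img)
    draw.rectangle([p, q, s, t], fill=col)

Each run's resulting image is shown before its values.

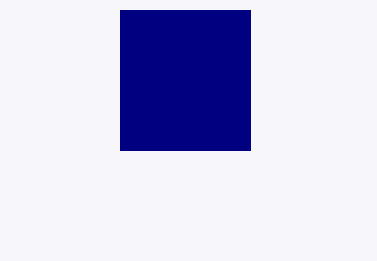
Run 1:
p = 120; q = 10; s = 250; t = 150; col = 'navy'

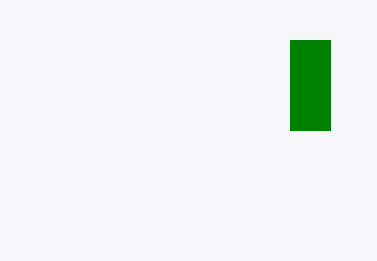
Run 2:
p = 290, q = 40, s = 330, t = 130, col = 'green'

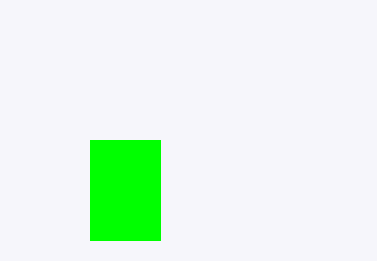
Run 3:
p = 90, q = 140, s = 160, t = 240, col = 'lime'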